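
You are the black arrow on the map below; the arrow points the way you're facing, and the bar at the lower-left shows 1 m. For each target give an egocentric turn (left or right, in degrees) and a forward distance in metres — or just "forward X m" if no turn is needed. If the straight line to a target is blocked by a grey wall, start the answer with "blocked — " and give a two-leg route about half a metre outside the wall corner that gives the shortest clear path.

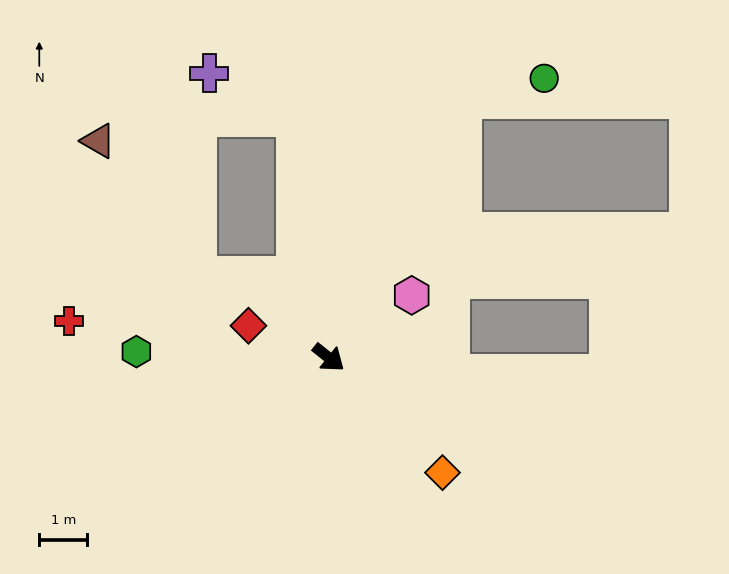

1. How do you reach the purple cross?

blocked — turn left 136°, forward 5.1 m, then turn left 56°, forward 2.0 m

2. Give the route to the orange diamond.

turn right 7°, forward 3.4 m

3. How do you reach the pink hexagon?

turn left 75°, forward 2.2 m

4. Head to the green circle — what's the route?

blocked — turn left 101°, forward 6.1 m, then turn right 49°, forward 1.8 m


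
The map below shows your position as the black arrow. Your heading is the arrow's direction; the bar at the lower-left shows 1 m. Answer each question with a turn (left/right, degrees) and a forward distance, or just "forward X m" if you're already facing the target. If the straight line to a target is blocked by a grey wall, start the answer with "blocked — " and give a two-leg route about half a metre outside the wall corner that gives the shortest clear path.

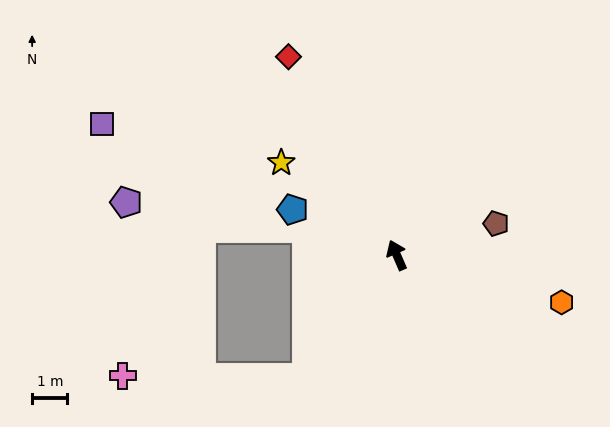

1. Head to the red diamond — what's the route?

turn left 5°, forward 6.4 m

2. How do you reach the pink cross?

blocked — turn left 121°, forward 4.3 m, then turn right 55°, forward 5.2 m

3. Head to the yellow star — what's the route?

turn left 28°, forward 4.2 m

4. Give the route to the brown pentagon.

turn right 96°, forward 3.0 m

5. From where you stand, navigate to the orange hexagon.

turn right 129°, forward 4.9 m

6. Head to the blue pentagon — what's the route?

turn left 43°, forward 3.2 m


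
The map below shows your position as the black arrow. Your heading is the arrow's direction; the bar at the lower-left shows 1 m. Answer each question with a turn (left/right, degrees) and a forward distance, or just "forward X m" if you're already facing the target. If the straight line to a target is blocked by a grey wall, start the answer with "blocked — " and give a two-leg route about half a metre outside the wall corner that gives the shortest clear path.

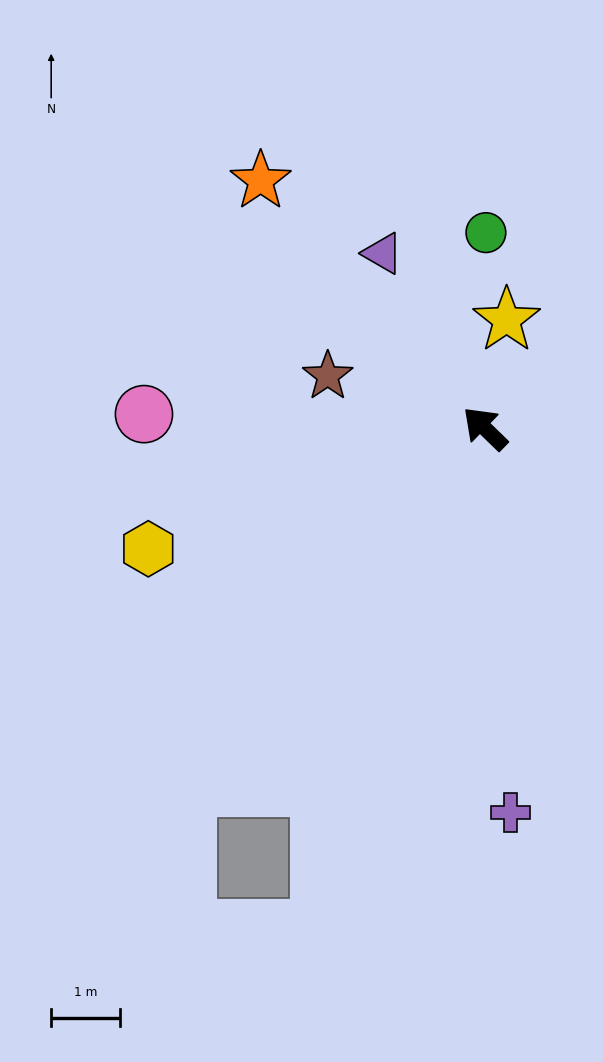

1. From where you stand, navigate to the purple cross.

turn left 138°, forward 5.6 m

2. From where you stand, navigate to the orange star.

turn right 4°, forward 4.8 m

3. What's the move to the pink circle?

turn left 42°, forward 4.9 m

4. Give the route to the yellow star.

turn right 57°, forward 1.6 m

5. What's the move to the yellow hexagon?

turn left 64°, forward 5.2 m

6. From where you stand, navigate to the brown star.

turn left 26°, forward 2.4 m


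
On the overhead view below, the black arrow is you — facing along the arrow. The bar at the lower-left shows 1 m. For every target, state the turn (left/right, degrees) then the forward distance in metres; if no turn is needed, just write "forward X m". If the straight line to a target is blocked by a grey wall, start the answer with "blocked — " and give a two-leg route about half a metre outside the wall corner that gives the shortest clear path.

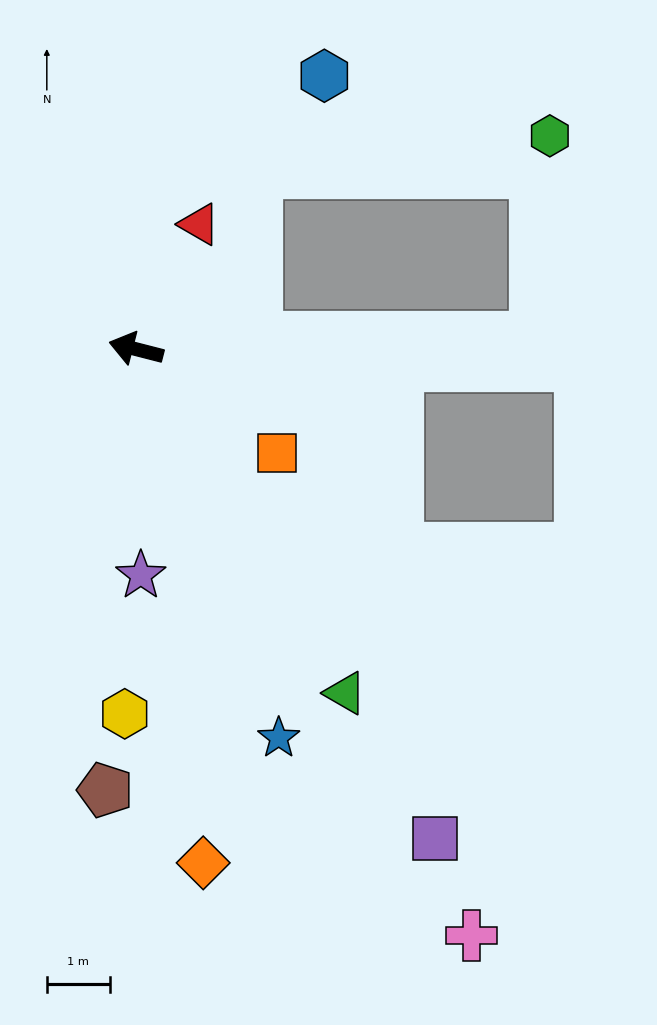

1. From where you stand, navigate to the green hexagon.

blocked — turn right 164°, forward 6.4 m, then turn left 85°, forward 3.2 m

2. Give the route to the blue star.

turn left 125°, forward 6.6 m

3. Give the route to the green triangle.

turn left 136°, forward 6.4 m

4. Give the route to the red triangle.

turn right 102°, forward 2.2 m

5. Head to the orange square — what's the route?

turn left 158°, forward 2.8 m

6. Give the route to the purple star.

turn left 106°, forward 3.6 m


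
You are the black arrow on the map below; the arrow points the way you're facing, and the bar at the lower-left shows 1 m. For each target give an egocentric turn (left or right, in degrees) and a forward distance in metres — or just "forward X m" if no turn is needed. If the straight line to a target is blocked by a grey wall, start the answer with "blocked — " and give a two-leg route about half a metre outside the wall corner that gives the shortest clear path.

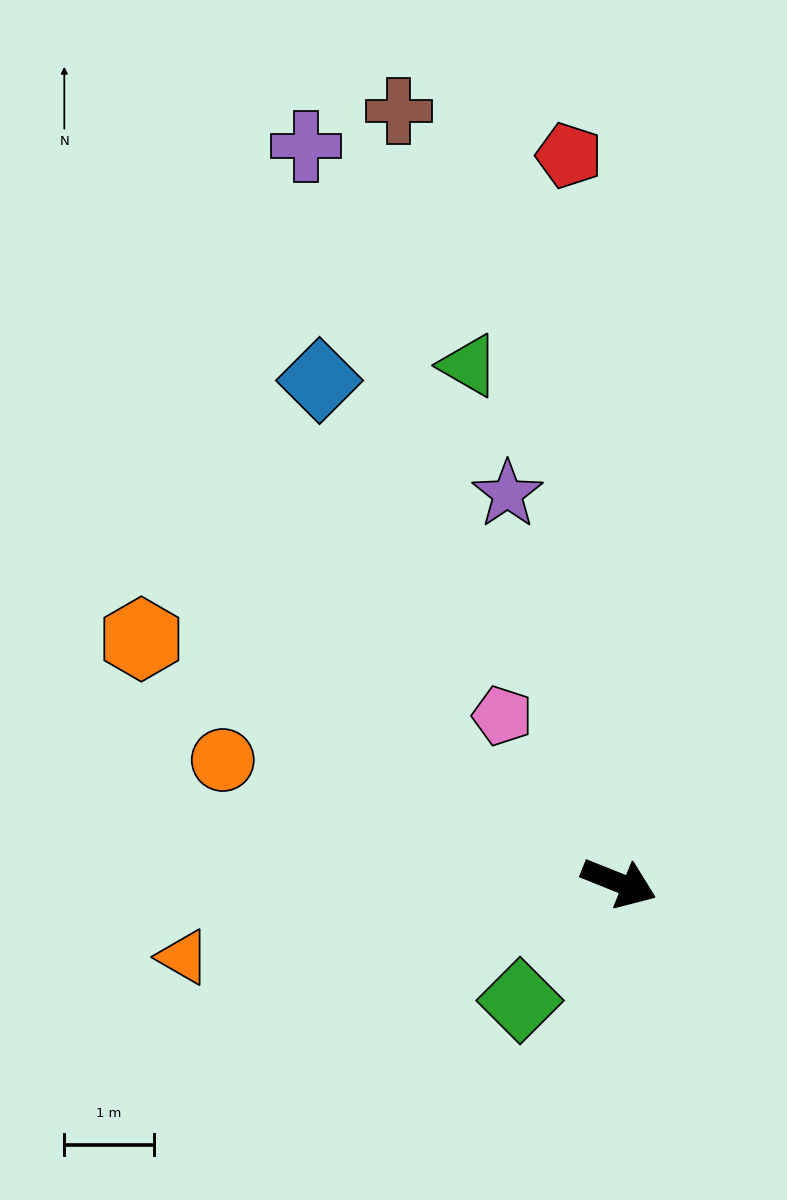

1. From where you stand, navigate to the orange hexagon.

turn left 175°, forward 6.0 m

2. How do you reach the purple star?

turn left 128°, forward 4.5 m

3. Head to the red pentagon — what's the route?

turn left 116°, forward 8.1 m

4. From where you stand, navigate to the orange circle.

turn right 175°, forward 4.6 m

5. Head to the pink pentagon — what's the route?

turn left 147°, forward 2.3 m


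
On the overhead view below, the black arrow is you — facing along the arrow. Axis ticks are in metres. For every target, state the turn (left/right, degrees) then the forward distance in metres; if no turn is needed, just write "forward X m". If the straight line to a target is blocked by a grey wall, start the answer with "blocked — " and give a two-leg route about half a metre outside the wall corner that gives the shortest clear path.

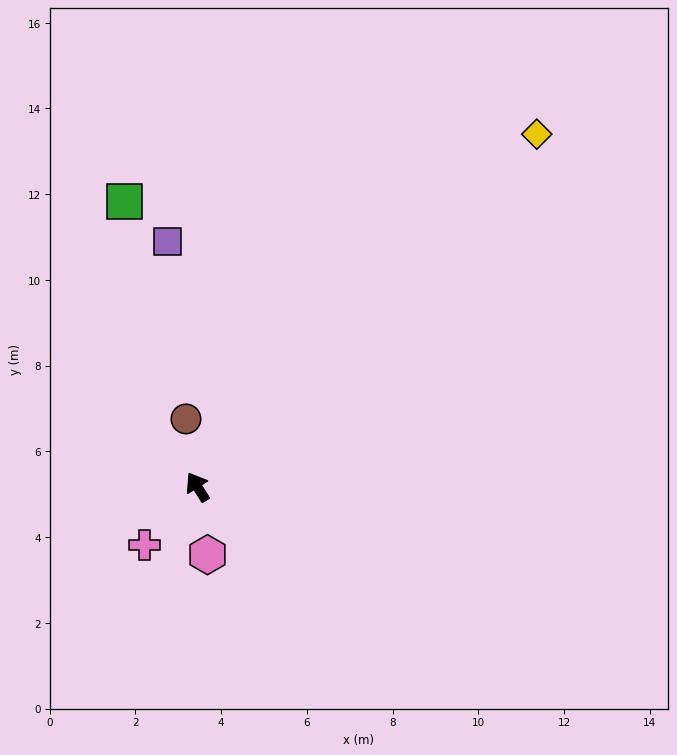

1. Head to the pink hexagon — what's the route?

turn left 156°, forward 1.6 m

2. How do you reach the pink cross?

turn left 105°, forward 1.8 m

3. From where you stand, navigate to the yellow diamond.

turn right 76°, forward 11.4 m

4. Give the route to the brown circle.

turn right 22°, forward 1.6 m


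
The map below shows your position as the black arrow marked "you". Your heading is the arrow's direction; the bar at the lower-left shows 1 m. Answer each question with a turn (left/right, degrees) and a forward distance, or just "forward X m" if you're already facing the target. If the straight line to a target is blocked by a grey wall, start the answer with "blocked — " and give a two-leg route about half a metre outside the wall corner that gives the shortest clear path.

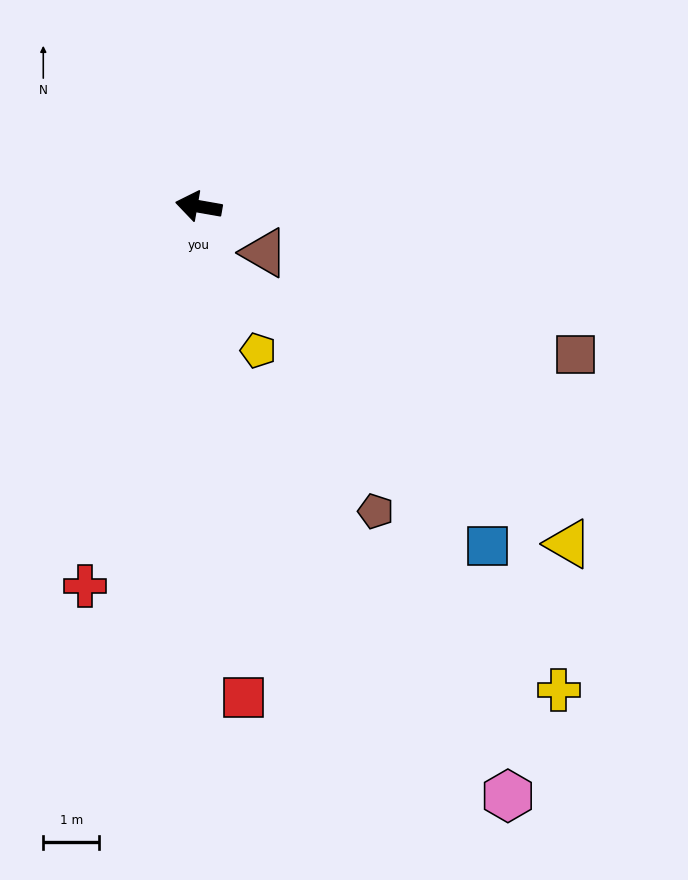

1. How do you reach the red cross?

turn left 83°, forward 7.1 m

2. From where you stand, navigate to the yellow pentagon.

turn left 122°, forward 2.8 m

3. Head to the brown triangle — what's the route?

turn left 155°, forward 1.4 m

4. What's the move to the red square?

turn left 105°, forward 8.8 m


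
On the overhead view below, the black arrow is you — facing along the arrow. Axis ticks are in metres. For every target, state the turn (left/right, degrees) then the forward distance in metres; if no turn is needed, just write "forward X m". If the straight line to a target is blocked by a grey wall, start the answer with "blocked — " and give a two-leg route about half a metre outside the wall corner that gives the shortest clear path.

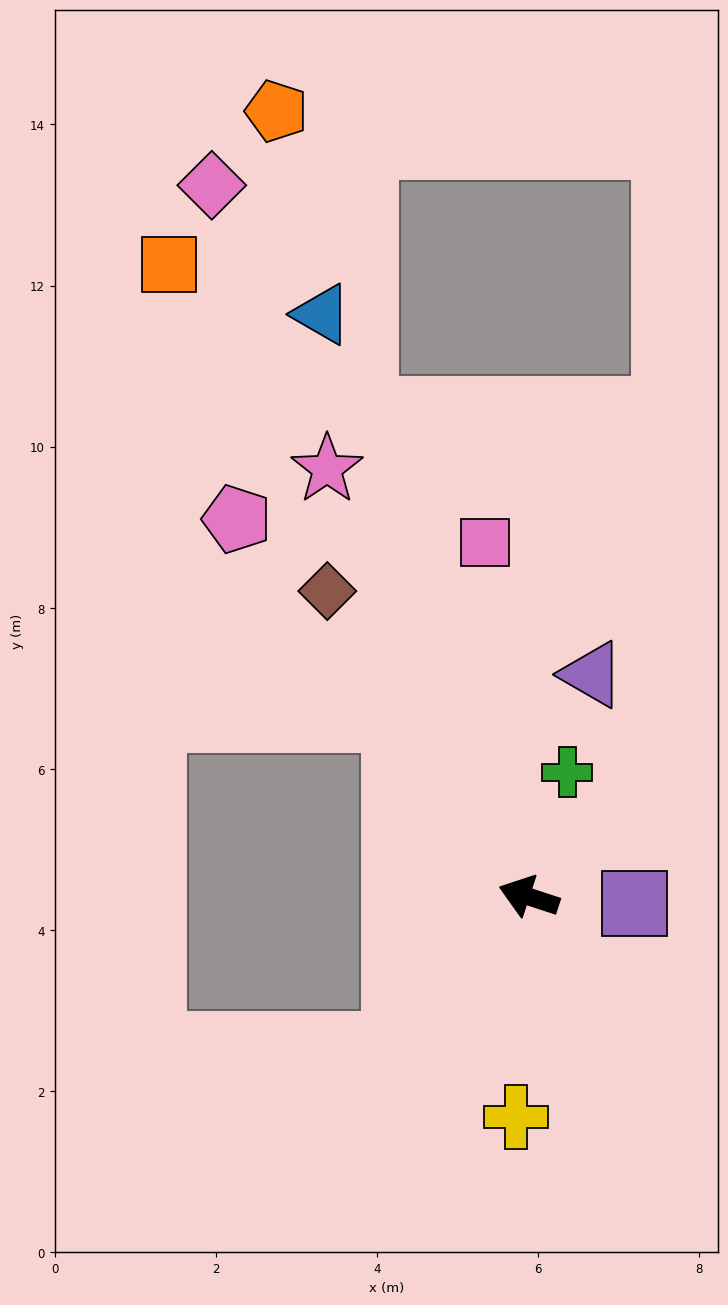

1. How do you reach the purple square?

turn right 165°, forward 1.3 m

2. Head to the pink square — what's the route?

turn right 65°, forward 4.4 m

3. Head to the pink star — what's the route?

turn right 47°, forward 5.9 m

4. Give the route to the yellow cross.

turn left 105°, forward 2.7 m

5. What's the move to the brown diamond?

turn right 38°, forward 4.5 m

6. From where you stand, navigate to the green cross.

turn right 89°, forward 1.6 m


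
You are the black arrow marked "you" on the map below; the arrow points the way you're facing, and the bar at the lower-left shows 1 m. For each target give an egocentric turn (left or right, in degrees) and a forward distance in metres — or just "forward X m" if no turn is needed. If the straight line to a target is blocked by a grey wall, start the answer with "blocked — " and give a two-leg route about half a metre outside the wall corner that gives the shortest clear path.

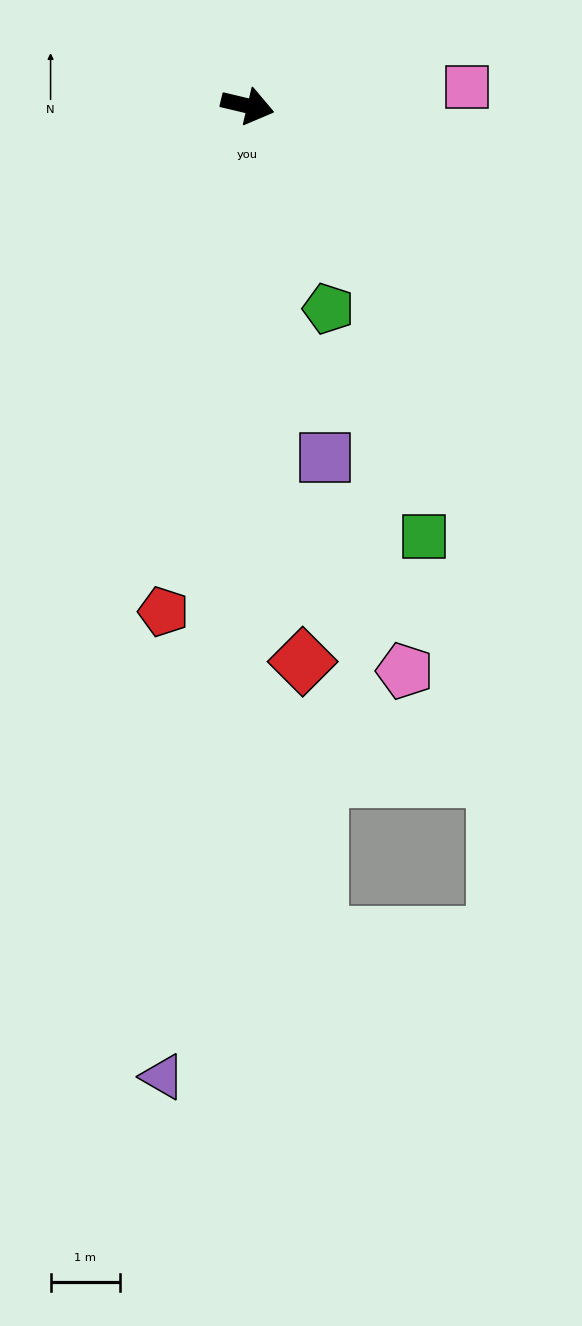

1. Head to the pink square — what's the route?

turn left 18°, forward 3.2 m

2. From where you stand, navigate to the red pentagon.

turn right 86°, forward 7.4 m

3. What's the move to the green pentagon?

turn right 55°, forward 3.2 m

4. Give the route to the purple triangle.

turn right 82°, forward 14.1 m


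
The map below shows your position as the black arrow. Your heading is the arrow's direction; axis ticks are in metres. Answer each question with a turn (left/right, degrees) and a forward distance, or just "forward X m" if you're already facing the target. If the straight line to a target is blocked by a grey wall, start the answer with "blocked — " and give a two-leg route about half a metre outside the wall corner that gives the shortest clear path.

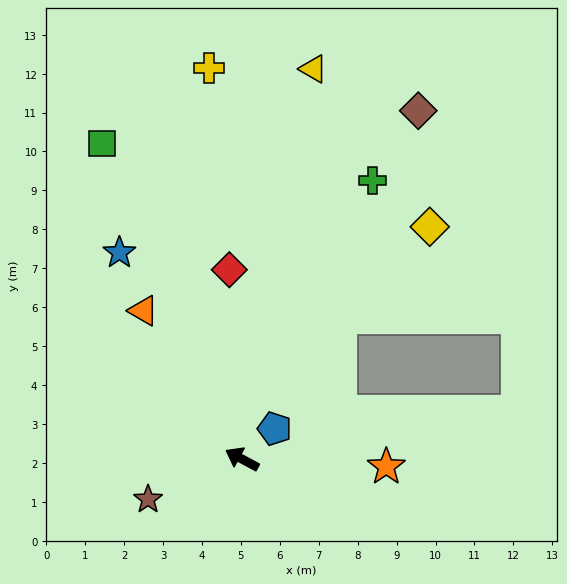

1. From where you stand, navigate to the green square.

turn right 38°, forward 8.9 m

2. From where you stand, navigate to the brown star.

turn left 52°, forward 2.6 m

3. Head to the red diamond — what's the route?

turn right 58°, forward 4.9 m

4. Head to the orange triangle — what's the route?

turn right 28°, forward 4.6 m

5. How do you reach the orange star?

turn right 155°, forward 3.7 m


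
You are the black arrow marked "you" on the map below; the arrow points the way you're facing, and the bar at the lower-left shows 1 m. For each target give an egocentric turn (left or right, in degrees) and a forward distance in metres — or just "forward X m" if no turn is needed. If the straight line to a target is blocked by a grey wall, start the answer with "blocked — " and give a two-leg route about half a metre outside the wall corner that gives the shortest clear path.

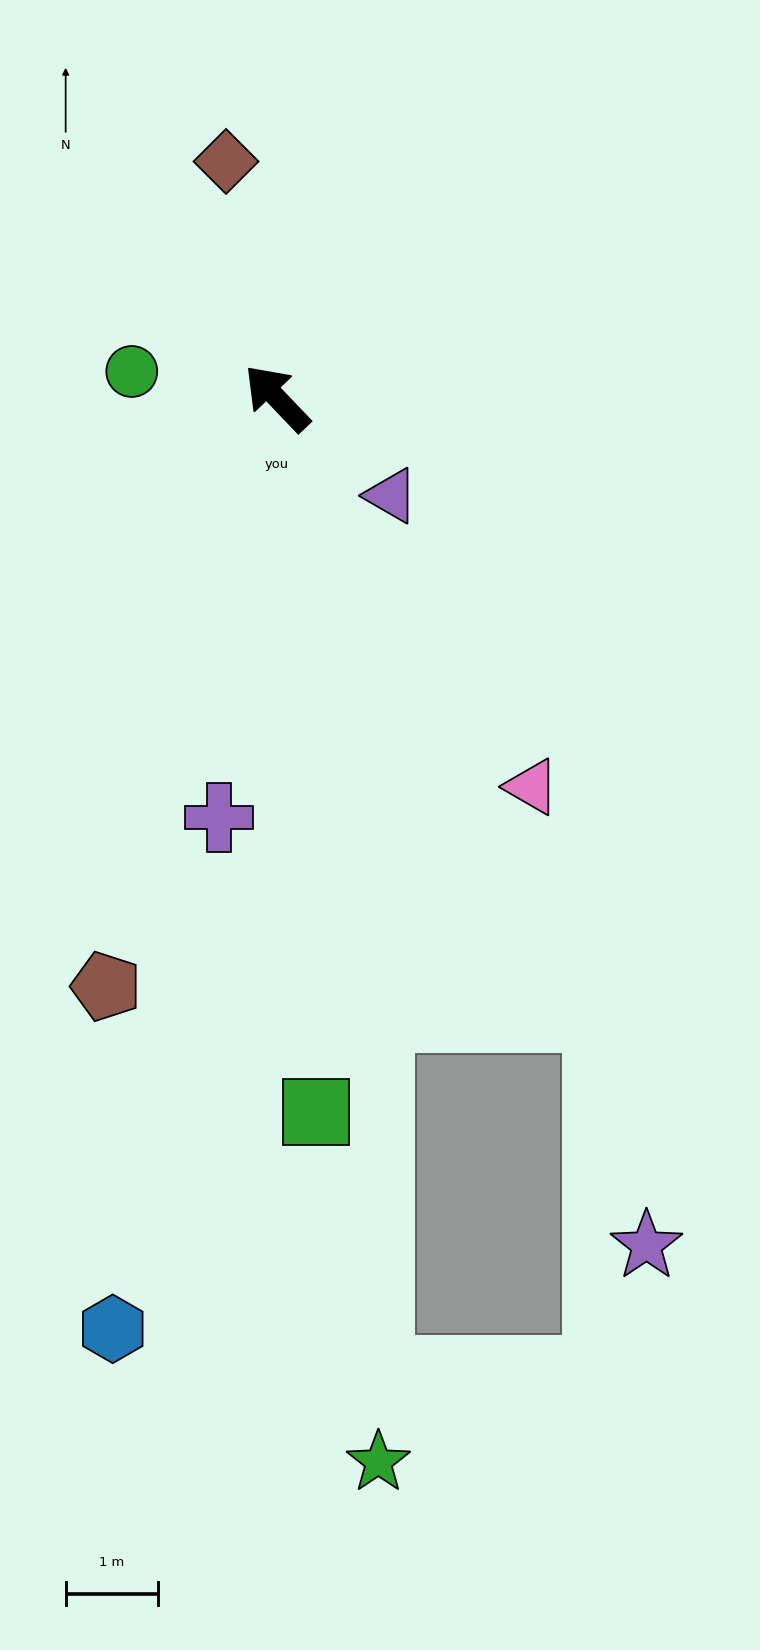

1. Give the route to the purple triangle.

turn right 174°, forward 1.6 m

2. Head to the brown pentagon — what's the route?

turn left 120°, forward 6.7 m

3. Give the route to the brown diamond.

turn right 32°, forward 2.6 m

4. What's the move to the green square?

turn left 139°, forward 7.8 m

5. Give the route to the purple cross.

turn left 128°, forward 4.6 m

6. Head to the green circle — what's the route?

turn left 36°, forward 1.6 m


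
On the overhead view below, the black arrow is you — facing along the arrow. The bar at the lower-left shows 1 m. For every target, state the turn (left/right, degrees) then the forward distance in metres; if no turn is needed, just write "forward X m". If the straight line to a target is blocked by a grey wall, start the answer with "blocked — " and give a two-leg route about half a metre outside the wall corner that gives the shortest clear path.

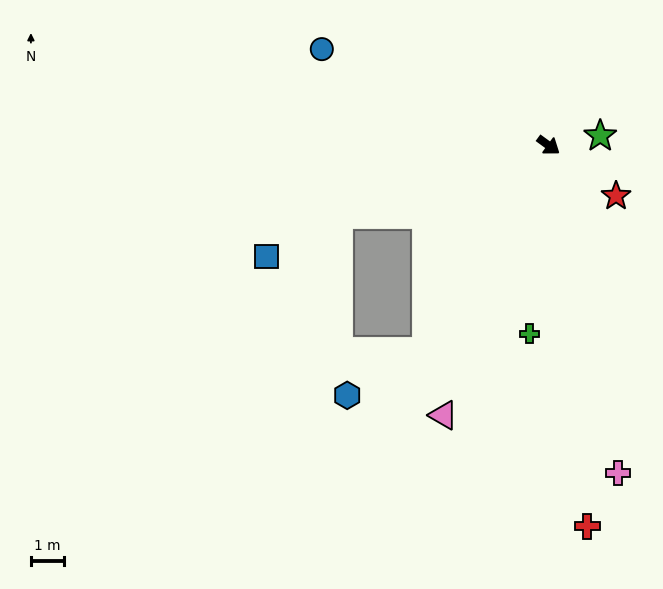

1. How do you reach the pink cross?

turn right 42°, forward 10.1 m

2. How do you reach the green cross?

turn right 60°, forward 5.7 m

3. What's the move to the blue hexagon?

blocked — turn right 85°, forward 7.2 m, then turn right 29°, forward 2.7 m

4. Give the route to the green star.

turn left 47°, forward 1.6 m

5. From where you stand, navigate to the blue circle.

turn right 167°, forward 7.4 m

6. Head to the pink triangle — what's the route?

turn right 75°, forward 8.7 m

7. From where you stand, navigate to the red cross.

turn right 48°, forward 11.5 m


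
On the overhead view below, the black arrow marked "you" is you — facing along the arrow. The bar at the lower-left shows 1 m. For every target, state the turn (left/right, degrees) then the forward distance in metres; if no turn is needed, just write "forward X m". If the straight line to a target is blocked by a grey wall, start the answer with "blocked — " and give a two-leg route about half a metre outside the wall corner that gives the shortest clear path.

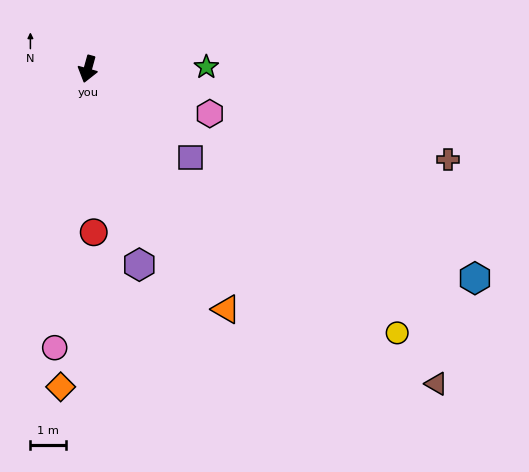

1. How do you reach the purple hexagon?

turn left 30°, forward 5.7 m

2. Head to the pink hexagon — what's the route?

turn left 85°, forward 3.7 m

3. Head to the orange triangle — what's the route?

turn left 45°, forward 7.8 m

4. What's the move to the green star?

turn left 106°, forward 3.3 m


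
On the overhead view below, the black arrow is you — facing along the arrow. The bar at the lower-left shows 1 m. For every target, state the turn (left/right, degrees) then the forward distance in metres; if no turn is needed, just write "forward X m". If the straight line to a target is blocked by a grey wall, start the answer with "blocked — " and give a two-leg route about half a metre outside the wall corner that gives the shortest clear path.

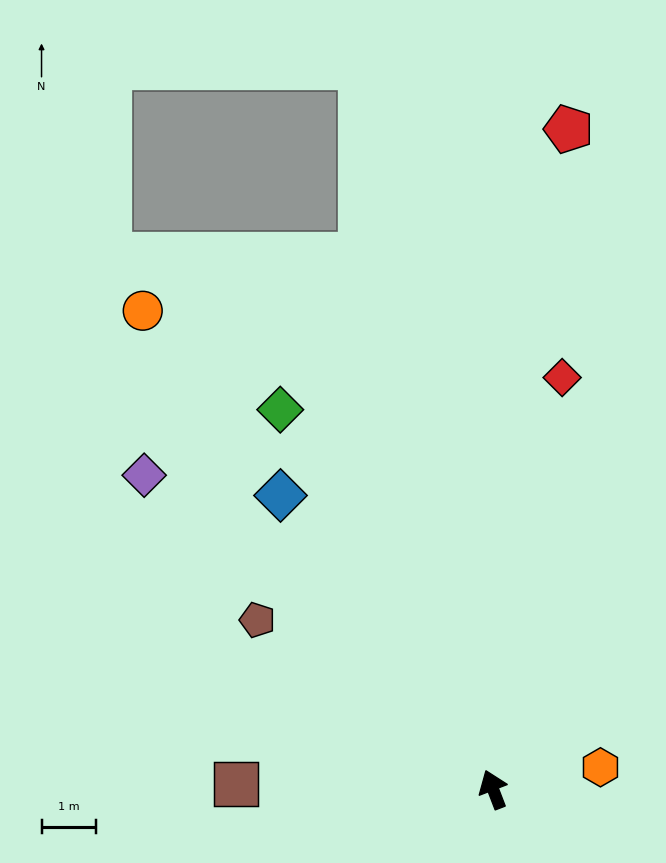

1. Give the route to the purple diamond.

turn left 27°, forward 8.7 m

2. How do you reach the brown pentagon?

turn left 33°, forward 5.3 m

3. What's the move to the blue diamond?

turn left 15°, forward 6.7 m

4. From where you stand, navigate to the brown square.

turn left 68°, forward 4.7 m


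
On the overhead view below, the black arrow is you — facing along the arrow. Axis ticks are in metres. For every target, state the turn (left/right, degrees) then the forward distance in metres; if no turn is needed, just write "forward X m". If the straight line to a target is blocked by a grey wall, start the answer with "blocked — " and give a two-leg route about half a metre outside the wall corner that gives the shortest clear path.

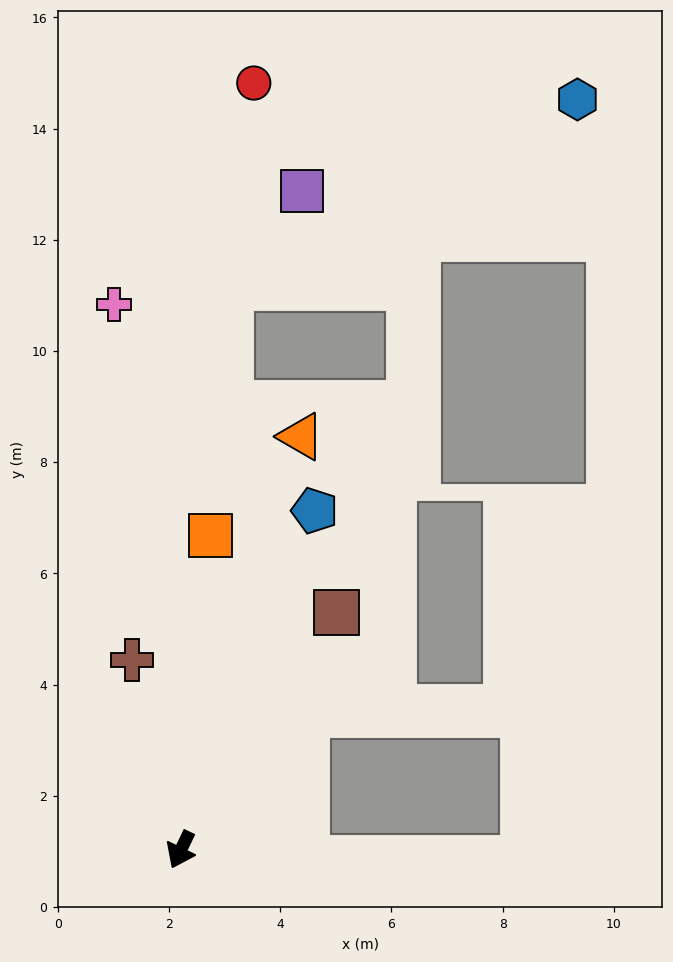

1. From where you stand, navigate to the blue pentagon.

turn right 176°, forward 6.6 m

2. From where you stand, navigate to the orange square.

turn right 160°, forward 5.7 m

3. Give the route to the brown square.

turn left 172°, forward 5.1 m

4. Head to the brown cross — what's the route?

turn right 140°, forward 3.5 m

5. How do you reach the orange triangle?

turn right 171°, forward 7.7 m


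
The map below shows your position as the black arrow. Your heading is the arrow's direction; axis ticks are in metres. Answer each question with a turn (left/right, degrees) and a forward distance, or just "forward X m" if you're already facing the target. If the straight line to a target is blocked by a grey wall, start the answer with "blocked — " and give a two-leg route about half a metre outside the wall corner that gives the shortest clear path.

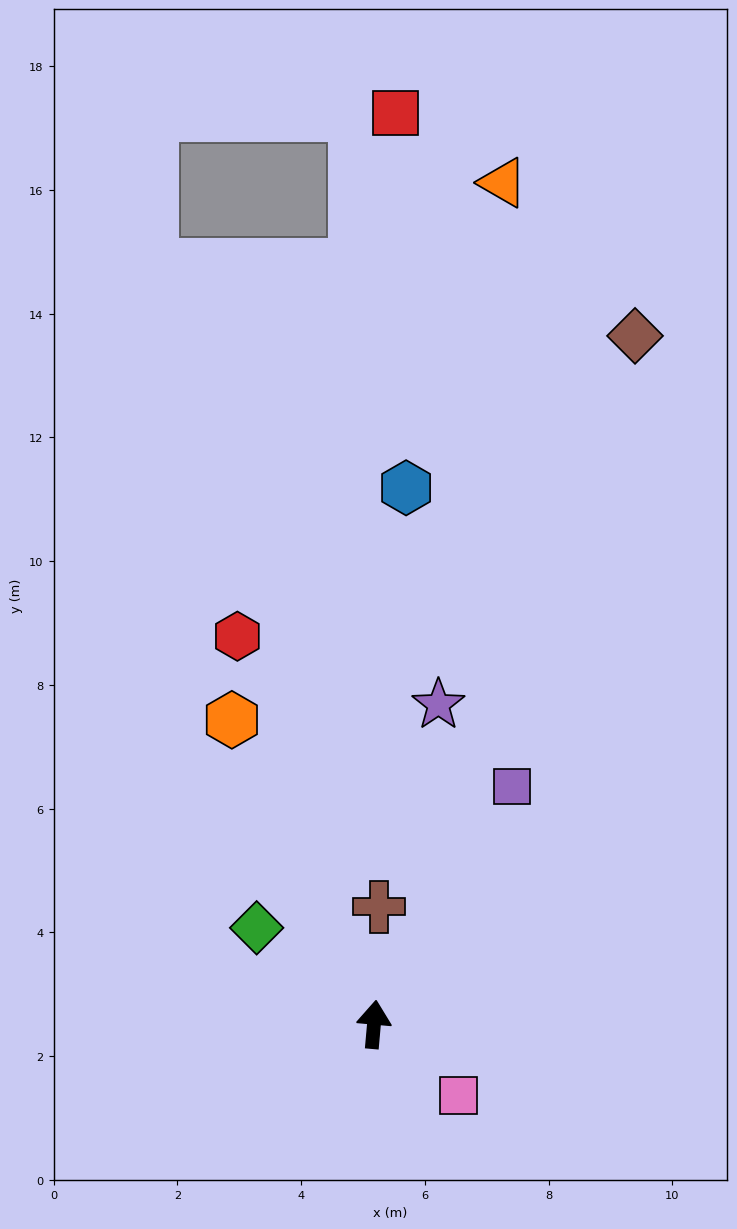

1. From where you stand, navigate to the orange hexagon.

turn left 30°, forward 5.4 m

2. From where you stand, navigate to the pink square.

turn right 125°, forward 1.8 m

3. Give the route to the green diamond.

turn left 56°, forward 2.5 m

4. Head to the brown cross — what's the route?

turn left 2°, forward 1.9 m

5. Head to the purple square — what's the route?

turn right 25°, forward 4.4 m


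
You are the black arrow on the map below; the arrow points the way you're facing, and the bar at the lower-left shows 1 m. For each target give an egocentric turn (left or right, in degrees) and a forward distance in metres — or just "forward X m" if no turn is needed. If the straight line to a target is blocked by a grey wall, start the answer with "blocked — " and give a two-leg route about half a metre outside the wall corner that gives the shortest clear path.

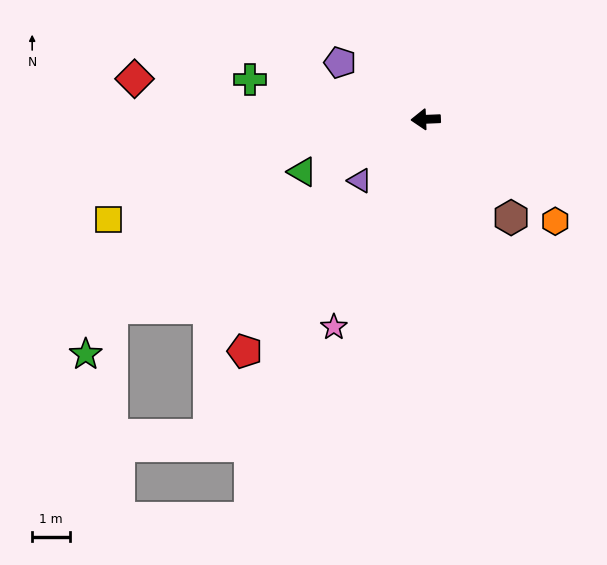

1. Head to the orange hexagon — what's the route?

turn left 139°, forward 4.4 m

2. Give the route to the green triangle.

turn left 21°, forward 3.6 m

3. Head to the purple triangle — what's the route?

turn left 40°, forward 2.4 m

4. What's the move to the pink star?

turn left 64°, forward 6.1 m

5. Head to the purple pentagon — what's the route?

turn right 36°, forward 2.8 m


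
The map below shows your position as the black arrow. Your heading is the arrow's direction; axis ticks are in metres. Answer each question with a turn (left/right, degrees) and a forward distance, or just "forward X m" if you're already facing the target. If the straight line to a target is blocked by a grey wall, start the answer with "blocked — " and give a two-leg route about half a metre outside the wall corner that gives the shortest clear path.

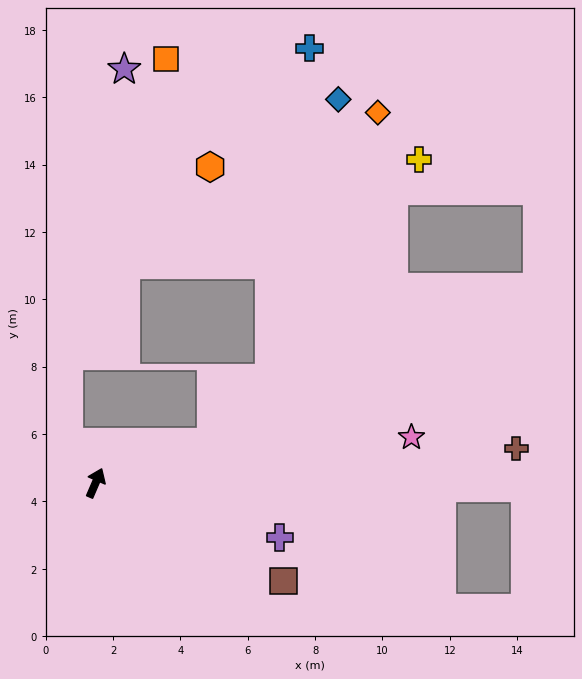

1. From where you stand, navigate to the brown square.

turn right 94°, forward 6.3 m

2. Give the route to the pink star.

turn right 59°, forward 9.5 m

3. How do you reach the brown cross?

turn right 62°, forward 12.5 m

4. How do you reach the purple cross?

turn right 83°, forward 5.7 m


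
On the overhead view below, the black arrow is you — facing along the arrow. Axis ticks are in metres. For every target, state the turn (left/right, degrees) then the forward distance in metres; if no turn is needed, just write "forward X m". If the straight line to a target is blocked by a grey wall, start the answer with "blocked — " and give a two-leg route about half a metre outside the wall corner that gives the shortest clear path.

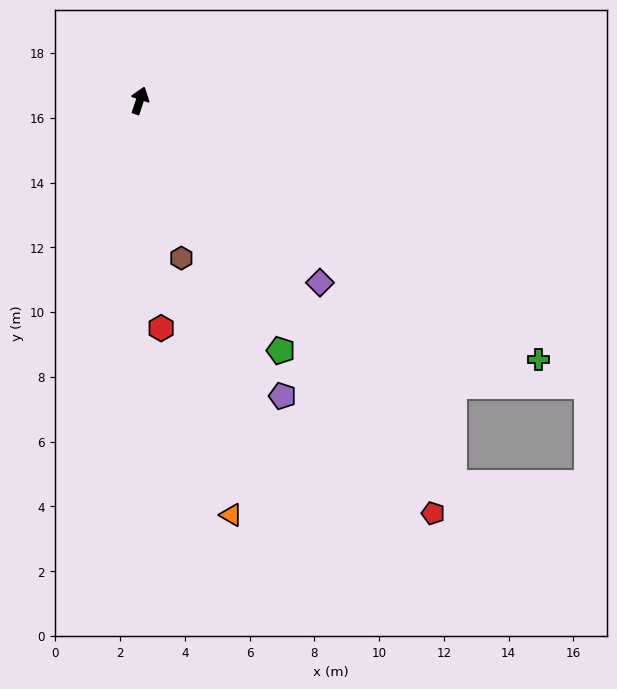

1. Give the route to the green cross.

turn right 105°, forward 14.7 m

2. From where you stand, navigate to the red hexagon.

turn right 156°, forward 7.1 m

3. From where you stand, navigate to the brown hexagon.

turn right 147°, forward 5.0 m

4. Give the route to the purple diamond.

turn right 117°, forward 7.9 m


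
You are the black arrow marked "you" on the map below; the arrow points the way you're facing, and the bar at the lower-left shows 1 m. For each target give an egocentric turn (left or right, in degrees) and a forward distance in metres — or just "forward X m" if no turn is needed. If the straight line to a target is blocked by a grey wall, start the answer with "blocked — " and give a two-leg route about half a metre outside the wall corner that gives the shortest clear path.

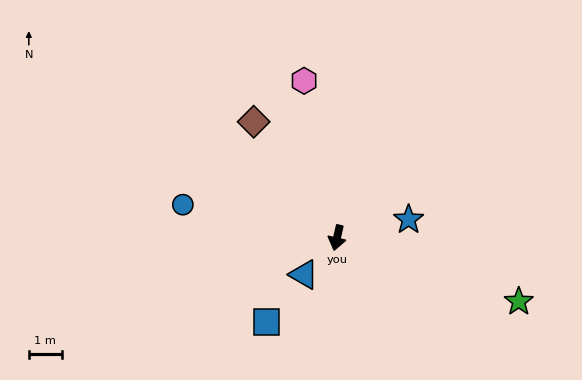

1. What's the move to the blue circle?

turn right 89°, forward 4.8 m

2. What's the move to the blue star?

turn left 117°, forward 2.3 m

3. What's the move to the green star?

turn left 84°, forward 5.9 m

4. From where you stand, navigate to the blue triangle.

turn right 29°, forward 1.5 m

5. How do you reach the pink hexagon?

turn right 155°, forward 4.9 m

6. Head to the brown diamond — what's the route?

turn right 131°, forward 4.4 m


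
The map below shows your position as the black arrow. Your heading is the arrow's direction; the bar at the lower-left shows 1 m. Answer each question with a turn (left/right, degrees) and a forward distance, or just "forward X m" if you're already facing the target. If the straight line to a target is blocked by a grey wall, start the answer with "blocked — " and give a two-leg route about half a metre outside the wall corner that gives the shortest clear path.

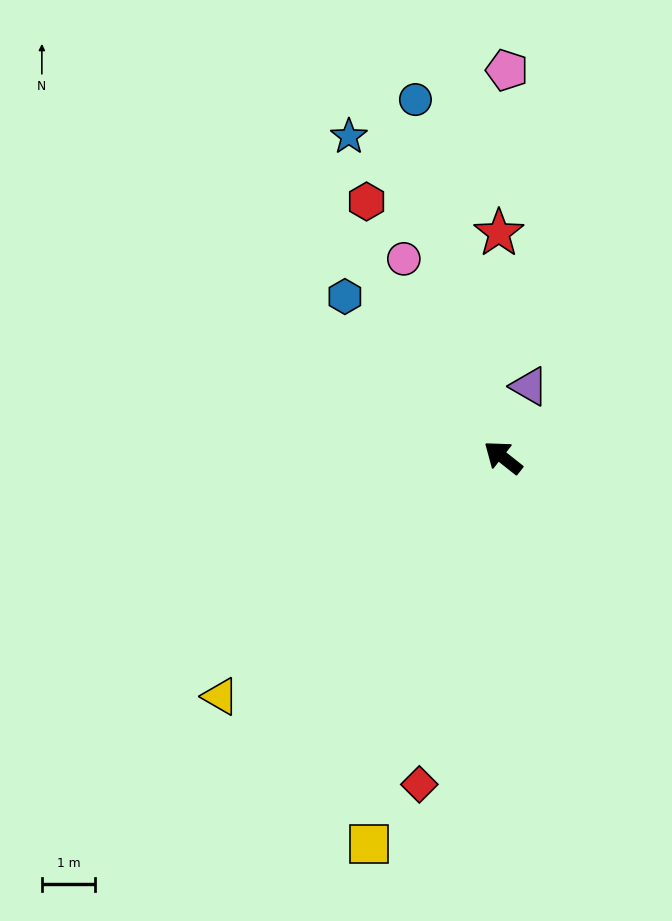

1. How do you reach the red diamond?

turn left 114°, forward 6.3 m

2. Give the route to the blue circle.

turn right 38°, forward 6.9 m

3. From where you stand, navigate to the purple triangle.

turn right 72°, forward 1.4 m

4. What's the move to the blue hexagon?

turn right 7°, forward 4.2 m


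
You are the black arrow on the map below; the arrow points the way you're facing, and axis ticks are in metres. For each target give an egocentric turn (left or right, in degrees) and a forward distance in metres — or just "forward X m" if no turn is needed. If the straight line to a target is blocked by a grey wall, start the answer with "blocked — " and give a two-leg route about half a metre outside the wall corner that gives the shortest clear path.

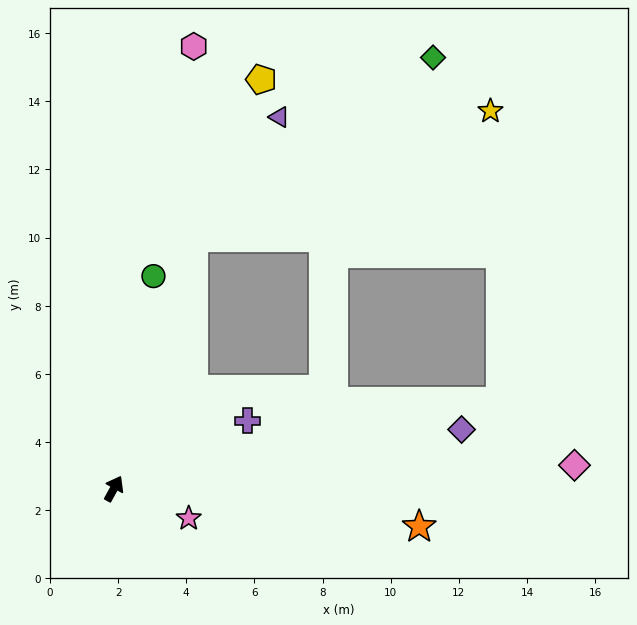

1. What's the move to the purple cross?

turn right 34°, forward 4.4 m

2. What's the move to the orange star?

turn right 68°, forward 9.0 m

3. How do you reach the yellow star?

blocked — turn left 11°, forward 7.7 m, then turn right 49°, forward 9.5 m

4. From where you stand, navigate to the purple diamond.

turn right 51°, forward 10.3 m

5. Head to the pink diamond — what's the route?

turn right 58°, forward 13.5 m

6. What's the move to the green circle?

turn left 18°, forward 6.3 m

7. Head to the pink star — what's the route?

turn right 83°, forward 2.4 m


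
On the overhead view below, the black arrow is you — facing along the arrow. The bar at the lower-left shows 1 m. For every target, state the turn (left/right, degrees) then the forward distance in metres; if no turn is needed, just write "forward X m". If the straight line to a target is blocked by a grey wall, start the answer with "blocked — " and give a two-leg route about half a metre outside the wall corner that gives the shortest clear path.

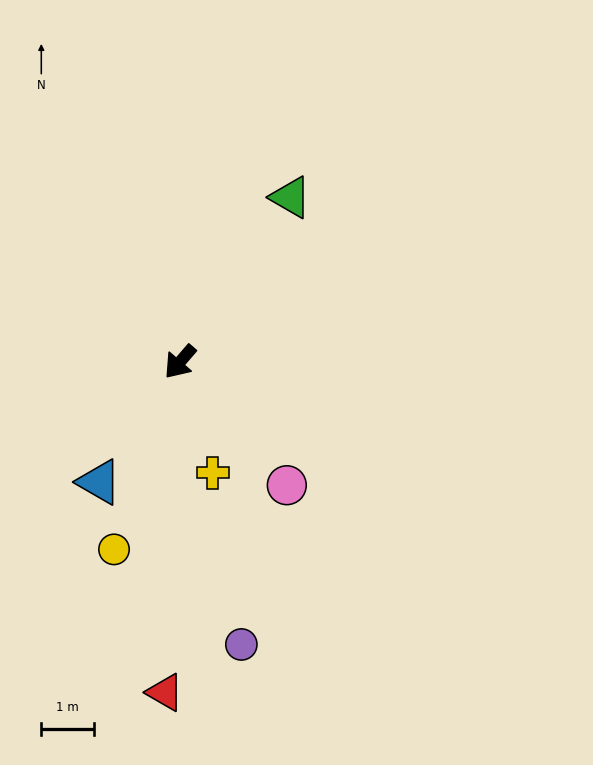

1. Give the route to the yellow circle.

turn left 21°, forward 3.7 m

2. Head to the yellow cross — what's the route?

turn left 57°, forward 2.2 m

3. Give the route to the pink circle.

turn left 82°, forward 3.1 m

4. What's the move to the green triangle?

turn right 173°, forward 3.7 m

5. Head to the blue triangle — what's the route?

turn left 7°, forward 2.7 m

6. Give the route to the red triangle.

turn left 38°, forward 6.2 m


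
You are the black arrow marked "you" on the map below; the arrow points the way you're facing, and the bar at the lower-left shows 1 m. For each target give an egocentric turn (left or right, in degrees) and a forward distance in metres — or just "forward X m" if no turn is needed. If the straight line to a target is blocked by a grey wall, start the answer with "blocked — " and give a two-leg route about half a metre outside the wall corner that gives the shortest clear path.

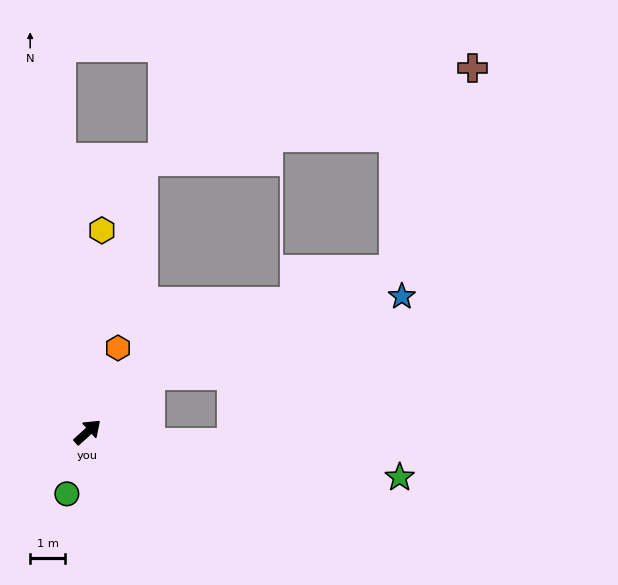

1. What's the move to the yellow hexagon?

turn left 44°, forward 5.8 m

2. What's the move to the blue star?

blocked — forward 2.4 m, then turn right 25°, forward 7.5 m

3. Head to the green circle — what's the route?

turn right 151°, forward 1.9 m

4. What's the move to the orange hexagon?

turn left 28°, forward 2.6 m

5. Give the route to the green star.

turn right 50°, forward 9.0 m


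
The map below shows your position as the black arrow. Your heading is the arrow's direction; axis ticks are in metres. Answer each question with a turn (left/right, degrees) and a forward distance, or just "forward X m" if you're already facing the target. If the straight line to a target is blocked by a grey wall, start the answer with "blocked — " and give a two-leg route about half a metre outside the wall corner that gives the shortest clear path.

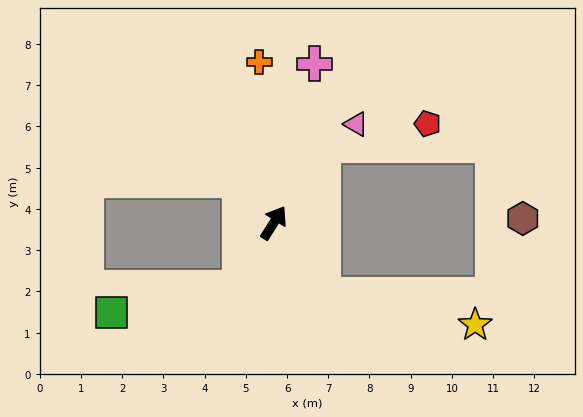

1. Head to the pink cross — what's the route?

turn left 18°, forward 4.0 m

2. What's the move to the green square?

blocked — turn right 175°, forward 1.8 m, then turn right 51°, forward 3.2 m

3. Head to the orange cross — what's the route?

turn left 38°, forward 3.9 m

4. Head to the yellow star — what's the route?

blocked — turn right 113°, forward 2.1 m, then turn left 44°, forward 3.7 m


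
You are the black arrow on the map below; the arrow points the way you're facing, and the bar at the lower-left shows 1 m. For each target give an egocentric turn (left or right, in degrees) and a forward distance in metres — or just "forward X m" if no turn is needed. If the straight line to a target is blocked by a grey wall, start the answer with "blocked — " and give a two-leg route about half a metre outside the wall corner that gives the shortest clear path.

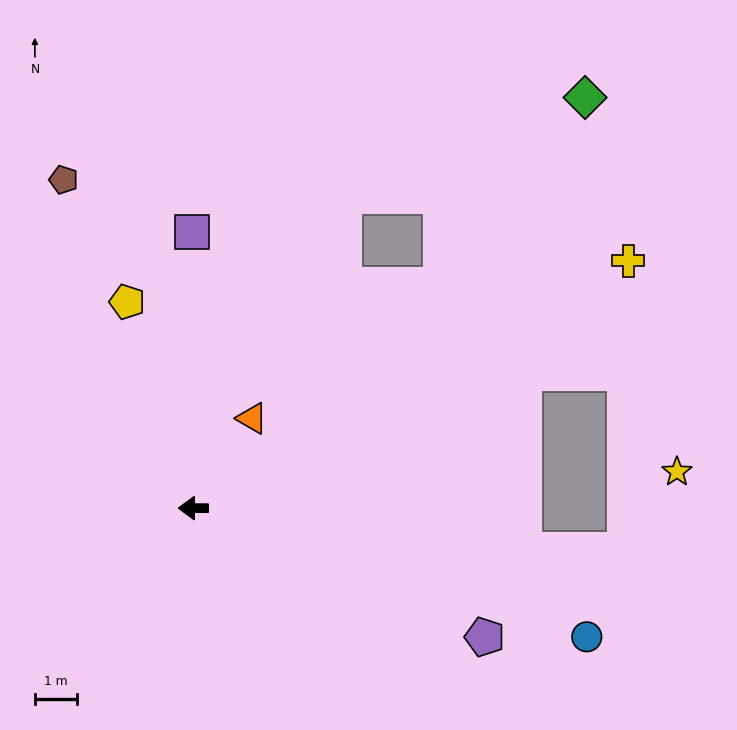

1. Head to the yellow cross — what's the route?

turn right 150°, forward 12.0 m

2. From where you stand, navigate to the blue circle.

turn left 162°, forward 9.9 m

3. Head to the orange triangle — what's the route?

turn right 123°, forward 2.6 m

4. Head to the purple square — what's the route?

turn right 90°, forward 6.6 m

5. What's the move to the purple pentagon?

turn left 156°, forward 7.6 m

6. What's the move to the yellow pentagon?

turn right 72°, forward 5.2 m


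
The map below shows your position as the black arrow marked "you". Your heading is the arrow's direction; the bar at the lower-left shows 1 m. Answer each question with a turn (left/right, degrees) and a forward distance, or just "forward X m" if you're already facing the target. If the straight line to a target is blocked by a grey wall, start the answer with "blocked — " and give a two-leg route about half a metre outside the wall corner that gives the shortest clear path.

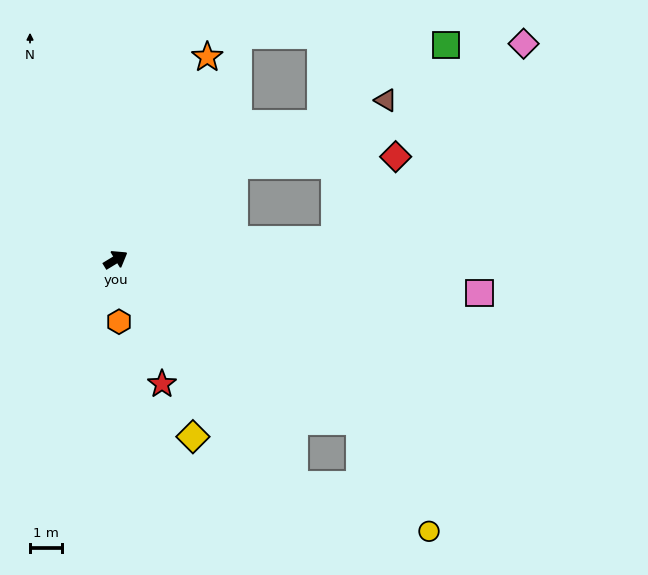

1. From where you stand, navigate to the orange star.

turn left 34°, forward 6.9 m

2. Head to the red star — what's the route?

turn right 101°, forward 4.1 m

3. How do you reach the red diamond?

blocked — turn left 7°, forward 4.7 m, then turn right 35°, forward 5.0 m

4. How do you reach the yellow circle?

blocked — turn right 65°, forward 9.1 m, then turn right 24°, forward 4.1 m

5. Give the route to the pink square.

turn right 37°, forward 11.3 m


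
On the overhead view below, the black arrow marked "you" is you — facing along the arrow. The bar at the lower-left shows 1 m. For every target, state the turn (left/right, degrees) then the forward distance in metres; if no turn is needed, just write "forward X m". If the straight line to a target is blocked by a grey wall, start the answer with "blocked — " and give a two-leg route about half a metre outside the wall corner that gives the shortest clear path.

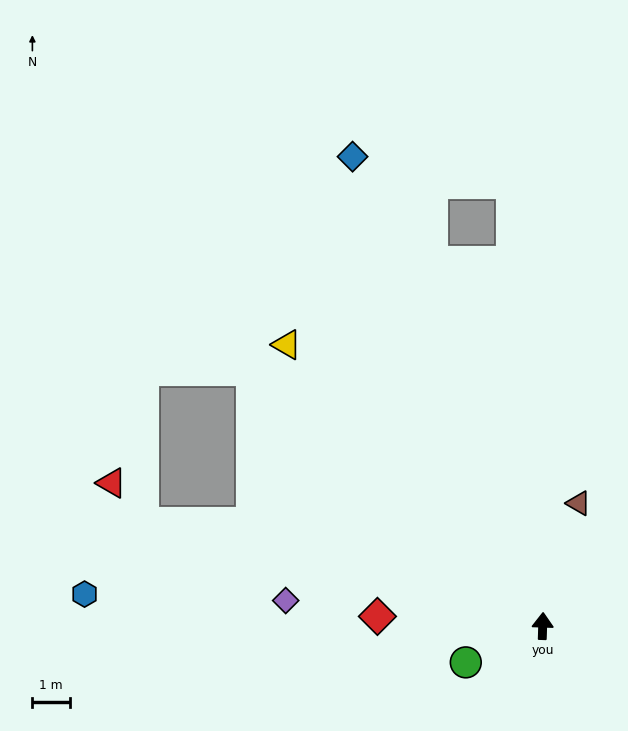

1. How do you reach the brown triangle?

turn right 14°, forward 3.4 m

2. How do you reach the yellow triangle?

turn left 44°, forward 10.1 m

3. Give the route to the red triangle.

blocked — turn left 77°, forward 11.0 m, then turn right 36°, forward 1.4 m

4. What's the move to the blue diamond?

turn left 24°, forward 13.5 m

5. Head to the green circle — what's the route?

turn left 117°, forward 2.3 m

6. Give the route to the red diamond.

turn left 89°, forward 4.4 m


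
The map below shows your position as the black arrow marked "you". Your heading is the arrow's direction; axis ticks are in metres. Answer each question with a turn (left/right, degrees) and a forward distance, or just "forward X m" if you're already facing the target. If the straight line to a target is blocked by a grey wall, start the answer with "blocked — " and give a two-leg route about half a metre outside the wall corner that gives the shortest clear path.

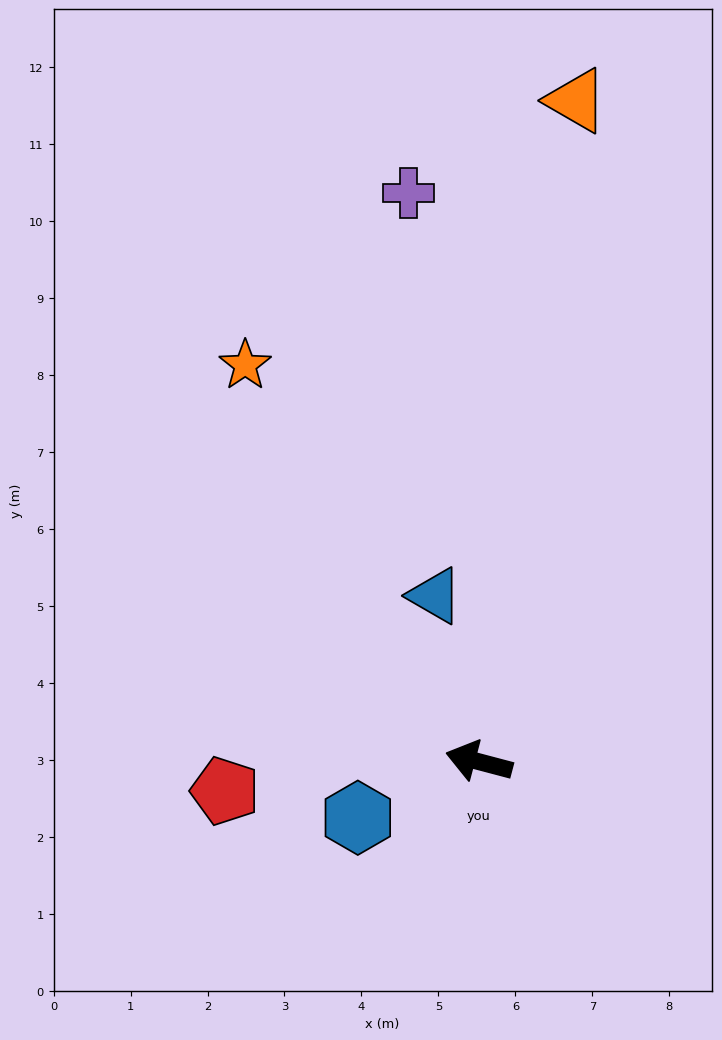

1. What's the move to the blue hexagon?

turn left 40°, forward 1.7 m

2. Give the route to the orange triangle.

turn right 84°, forward 8.7 m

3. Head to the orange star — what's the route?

turn right 45°, forward 6.0 m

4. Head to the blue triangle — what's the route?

turn right 60°, forward 2.2 m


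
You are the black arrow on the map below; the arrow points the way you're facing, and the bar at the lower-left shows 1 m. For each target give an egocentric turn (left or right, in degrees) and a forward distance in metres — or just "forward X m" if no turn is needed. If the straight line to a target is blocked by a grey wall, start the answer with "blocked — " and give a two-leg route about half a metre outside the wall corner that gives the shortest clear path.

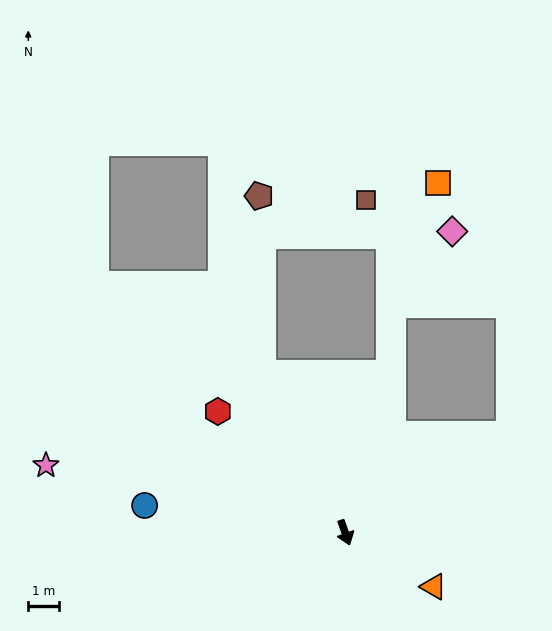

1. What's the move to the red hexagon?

turn right 153°, forward 5.6 m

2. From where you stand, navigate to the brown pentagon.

blocked — turn right 172°, forward 5.8 m, then turn right 26°, forward 5.7 m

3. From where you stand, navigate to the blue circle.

turn right 117°, forward 6.5 m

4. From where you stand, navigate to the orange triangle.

turn left 39°, forward 3.3 m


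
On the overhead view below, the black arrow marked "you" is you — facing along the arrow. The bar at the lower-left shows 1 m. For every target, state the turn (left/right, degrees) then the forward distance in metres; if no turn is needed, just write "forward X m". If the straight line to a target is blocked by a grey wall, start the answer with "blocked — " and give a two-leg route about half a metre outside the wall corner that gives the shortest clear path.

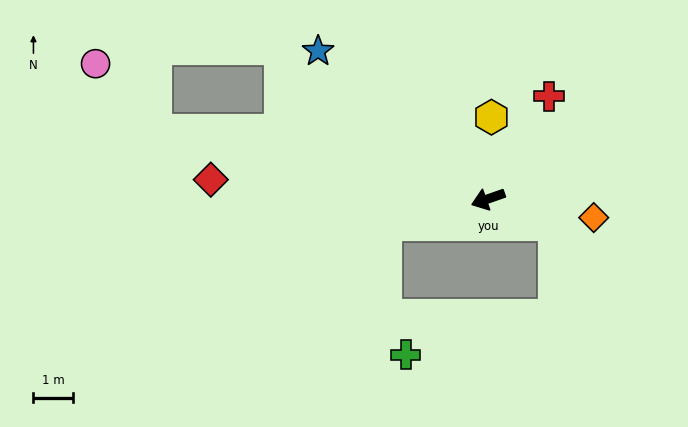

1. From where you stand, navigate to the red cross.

turn right 140°, forward 3.0 m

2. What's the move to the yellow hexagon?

turn right 112°, forward 2.0 m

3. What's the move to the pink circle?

blocked — turn right 31°, forward 8.5 m, then turn right 37°, forward 2.3 m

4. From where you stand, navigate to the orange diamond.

turn left 151°, forward 2.7 m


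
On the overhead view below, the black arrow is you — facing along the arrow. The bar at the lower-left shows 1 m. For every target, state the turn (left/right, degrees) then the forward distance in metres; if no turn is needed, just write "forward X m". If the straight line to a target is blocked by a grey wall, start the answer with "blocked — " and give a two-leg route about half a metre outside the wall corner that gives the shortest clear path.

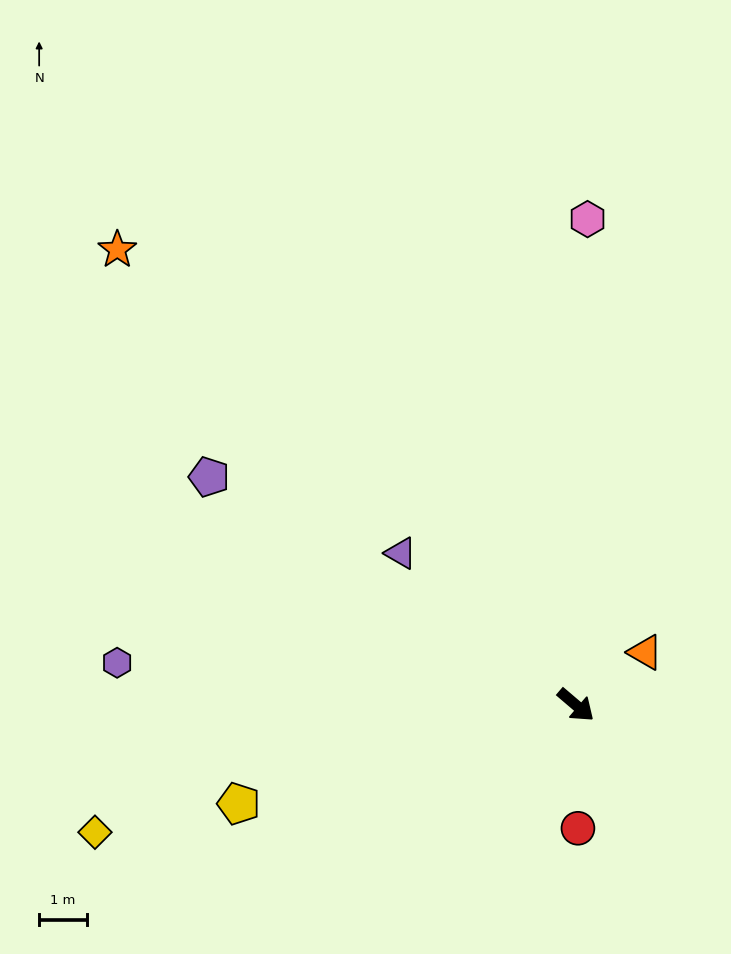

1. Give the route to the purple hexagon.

turn right 145°, forward 9.7 m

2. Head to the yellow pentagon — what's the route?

turn right 123°, forward 7.4 m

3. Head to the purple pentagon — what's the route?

turn right 171°, forward 9.0 m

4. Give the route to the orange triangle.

turn left 78°, forward 1.8 m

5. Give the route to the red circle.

turn right 49°, forward 2.6 m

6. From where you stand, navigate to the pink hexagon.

turn left 129°, forward 10.2 m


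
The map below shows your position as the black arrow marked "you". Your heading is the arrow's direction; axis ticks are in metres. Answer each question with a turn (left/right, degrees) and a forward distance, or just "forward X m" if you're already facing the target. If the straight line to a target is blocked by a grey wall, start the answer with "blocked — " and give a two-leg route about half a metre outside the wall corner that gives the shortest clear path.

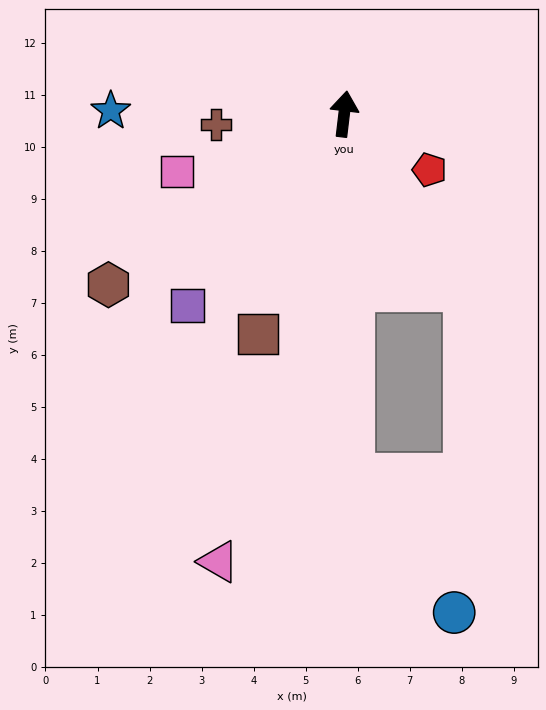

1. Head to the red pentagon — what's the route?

turn right 116°, forward 2.0 m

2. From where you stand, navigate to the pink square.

turn left 116°, forward 3.4 m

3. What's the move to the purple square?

turn left 148°, forward 4.8 m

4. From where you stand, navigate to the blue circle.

blocked — turn right 172°, forward 7.0 m, then turn left 35°, forward 3.3 m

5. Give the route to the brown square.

turn left 165°, forward 4.5 m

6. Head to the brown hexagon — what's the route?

turn left 133°, forward 5.6 m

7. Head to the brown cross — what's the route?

turn left 102°, forward 2.5 m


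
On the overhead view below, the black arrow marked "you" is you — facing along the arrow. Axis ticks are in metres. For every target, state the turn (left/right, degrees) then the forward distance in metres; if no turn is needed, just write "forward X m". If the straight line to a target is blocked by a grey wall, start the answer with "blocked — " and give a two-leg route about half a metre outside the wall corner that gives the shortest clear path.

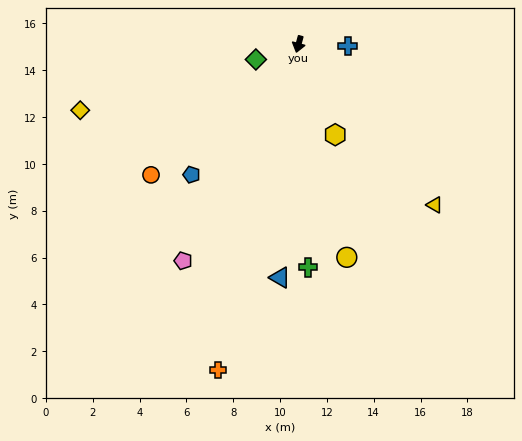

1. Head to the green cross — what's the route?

turn left 18°, forward 9.5 m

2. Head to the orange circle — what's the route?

turn right 33°, forward 8.4 m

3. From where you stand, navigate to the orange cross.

forward 14.3 m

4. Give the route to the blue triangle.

turn left 11°, forward 10.0 m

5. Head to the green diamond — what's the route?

turn right 55°, forward 1.9 m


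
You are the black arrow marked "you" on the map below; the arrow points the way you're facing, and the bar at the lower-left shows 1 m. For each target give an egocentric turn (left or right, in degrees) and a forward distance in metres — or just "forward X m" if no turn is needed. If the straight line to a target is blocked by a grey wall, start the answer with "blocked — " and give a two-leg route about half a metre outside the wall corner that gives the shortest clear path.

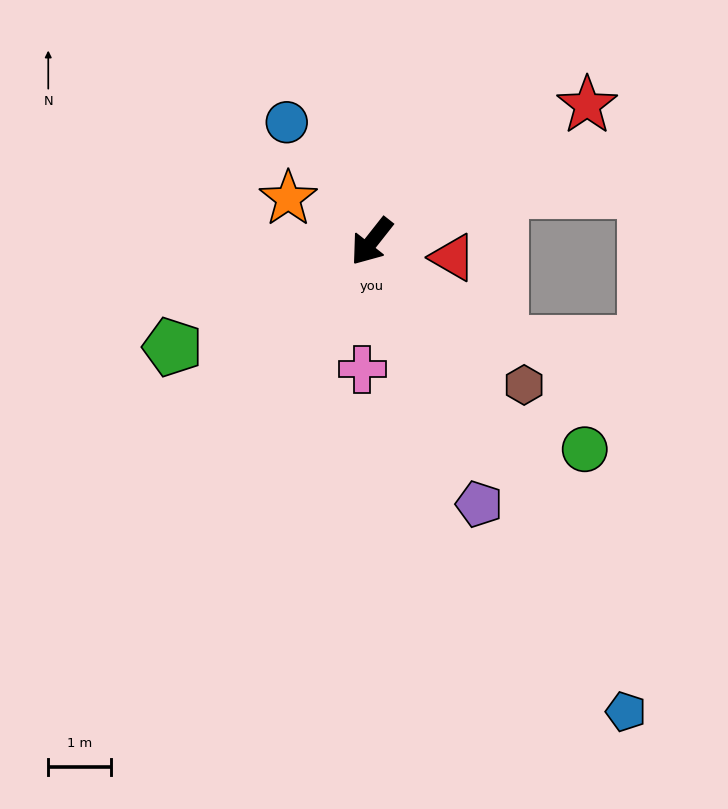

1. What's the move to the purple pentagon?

turn left 61°, forward 4.5 m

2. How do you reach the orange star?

turn right 79°, forward 1.5 m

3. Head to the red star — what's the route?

turn left 161°, forward 4.0 m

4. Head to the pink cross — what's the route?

turn left 34°, forward 2.0 m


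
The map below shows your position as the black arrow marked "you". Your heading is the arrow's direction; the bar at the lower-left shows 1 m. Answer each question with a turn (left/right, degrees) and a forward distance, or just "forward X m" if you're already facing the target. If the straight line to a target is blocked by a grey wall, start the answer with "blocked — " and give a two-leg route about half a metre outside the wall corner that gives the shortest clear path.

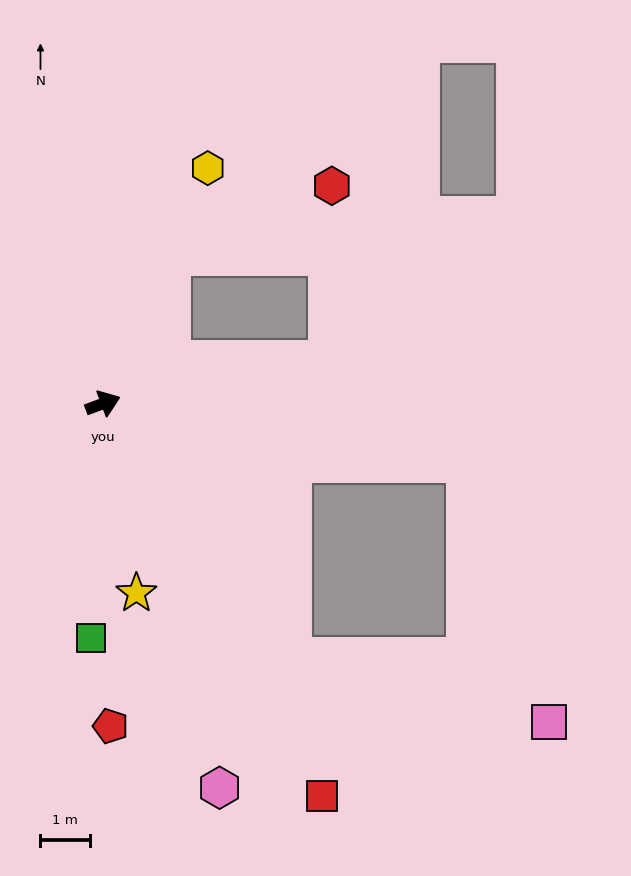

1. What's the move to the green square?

turn right 113°, forward 4.7 m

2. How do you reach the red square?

turn right 81°, forward 9.0 m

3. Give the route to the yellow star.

turn right 100°, forward 3.9 m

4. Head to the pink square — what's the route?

blocked — turn right 74°, forward 6.4 m, then turn left 40°, forward 5.4 m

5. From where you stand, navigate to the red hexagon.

blocked — turn left 46°, forward 3.3 m, then turn right 43°, forward 3.6 m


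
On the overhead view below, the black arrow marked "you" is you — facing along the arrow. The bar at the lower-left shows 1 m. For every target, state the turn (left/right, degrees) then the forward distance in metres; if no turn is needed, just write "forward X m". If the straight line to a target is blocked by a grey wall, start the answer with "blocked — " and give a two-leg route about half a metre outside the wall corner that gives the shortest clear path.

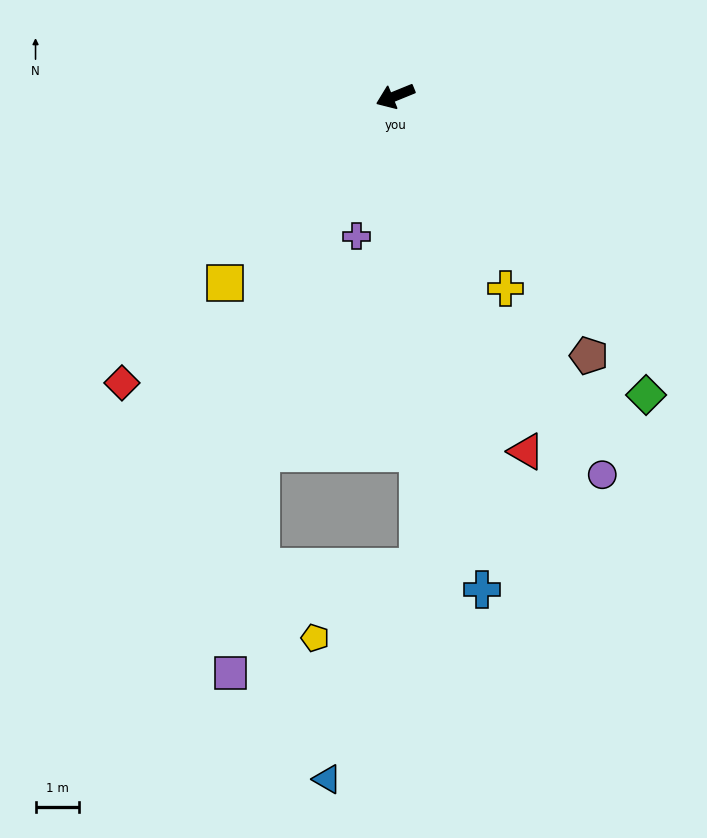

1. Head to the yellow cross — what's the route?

turn left 98°, forward 5.1 m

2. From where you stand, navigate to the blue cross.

turn left 78°, forward 11.5 m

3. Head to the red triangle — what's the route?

turn left 88°, forward 8.7 m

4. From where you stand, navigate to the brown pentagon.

turn left 105°, forward 7.5 m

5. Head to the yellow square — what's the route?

turn left 25°, forward 5.8 m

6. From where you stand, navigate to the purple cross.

turn left 52°, forward 3.4 m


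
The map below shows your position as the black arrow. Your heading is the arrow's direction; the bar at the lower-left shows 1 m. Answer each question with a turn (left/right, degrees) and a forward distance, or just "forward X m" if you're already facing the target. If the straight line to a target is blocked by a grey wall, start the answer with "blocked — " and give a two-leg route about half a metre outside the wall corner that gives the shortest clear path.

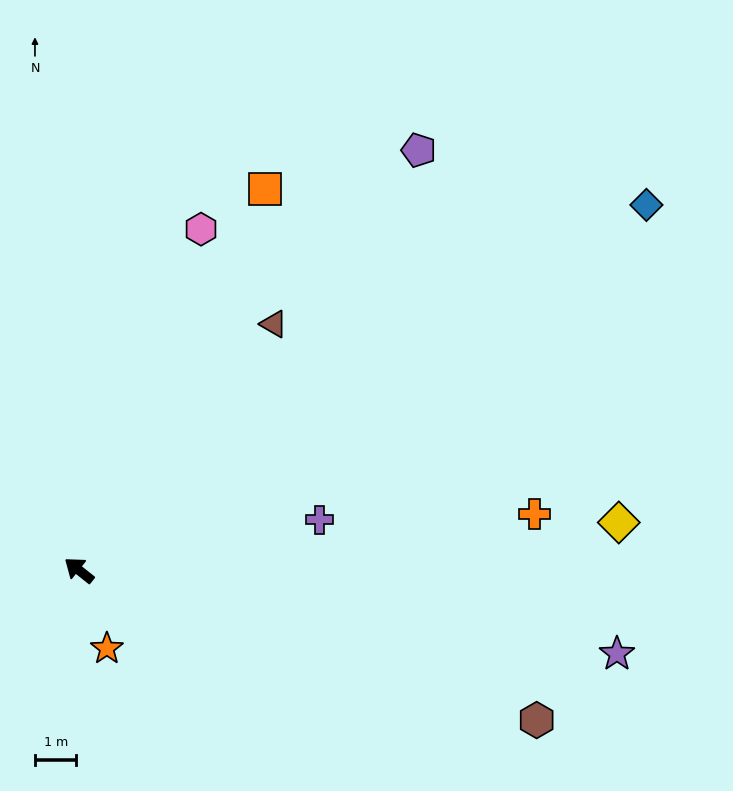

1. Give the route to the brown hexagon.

turn right 160°, forward 11.6 m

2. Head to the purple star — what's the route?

turn right 150°, forward 13.2 m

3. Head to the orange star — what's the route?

turn left 148°, forward 2.0 m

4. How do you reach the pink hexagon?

turn right 71°, forward 8.8 m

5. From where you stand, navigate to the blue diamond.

turn right 109°, forward 16.3 m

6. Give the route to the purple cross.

turn right 130°, forward 5.9 m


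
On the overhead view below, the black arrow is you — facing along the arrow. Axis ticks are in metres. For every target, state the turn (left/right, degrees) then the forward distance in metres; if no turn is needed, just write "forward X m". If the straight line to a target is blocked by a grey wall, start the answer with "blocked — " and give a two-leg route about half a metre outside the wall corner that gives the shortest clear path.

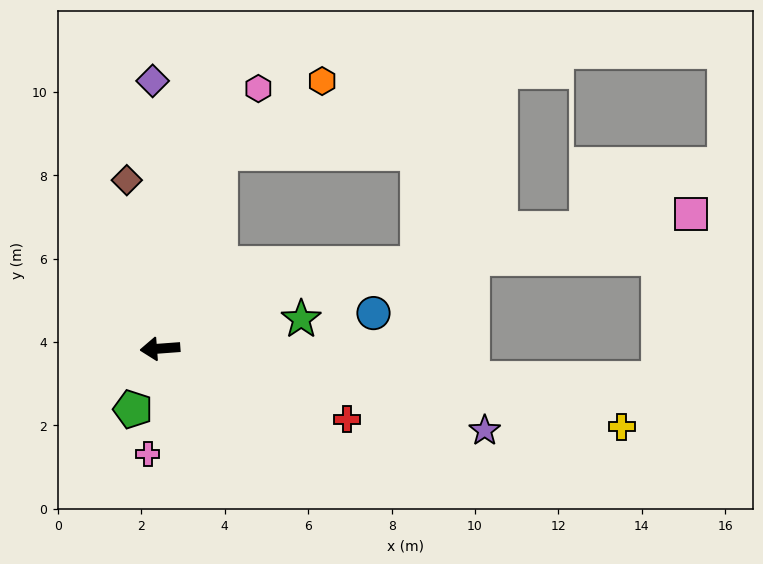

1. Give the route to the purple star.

turn left 162°, forward 8.0 m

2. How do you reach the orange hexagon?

blocked — turn right 111°, forward 4.9 m, then turn right 38°, forward 3.0 m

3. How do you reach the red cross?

turn left 155°, forward 4.8 m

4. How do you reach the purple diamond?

turn right 93°, forward 6.4 m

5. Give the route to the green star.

turn right 172°, forward 3.5 m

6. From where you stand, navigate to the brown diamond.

turn right 83°, forward 4.1 m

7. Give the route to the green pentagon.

turn left 62°, forward 1.6 m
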